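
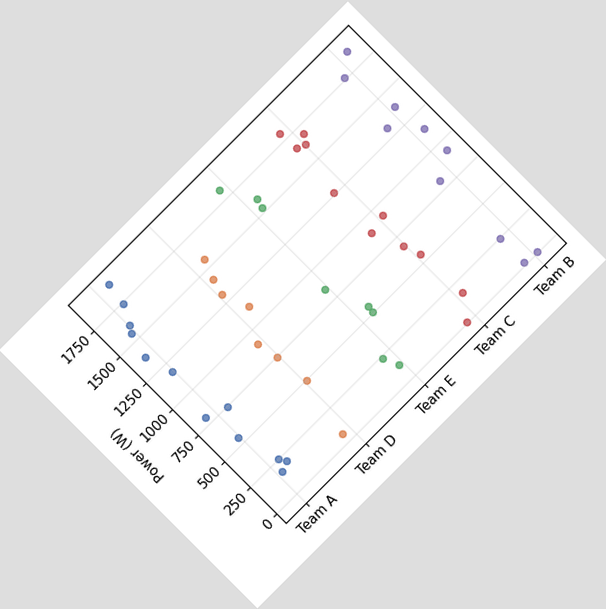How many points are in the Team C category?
The chart is tilted about 45° counter-clockwise. Counting the markers in the Team C column gives 11.

11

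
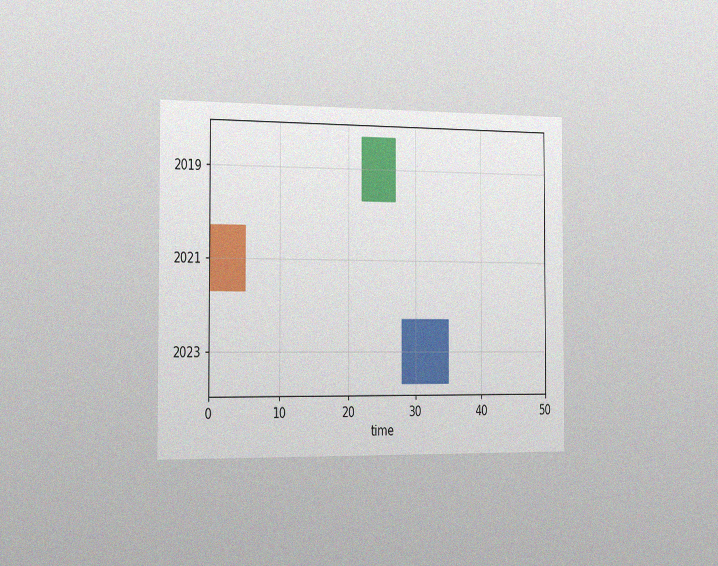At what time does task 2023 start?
28

The chart is viewed slightly from the left, with some photo noise. The 2023 bar begins at t=28.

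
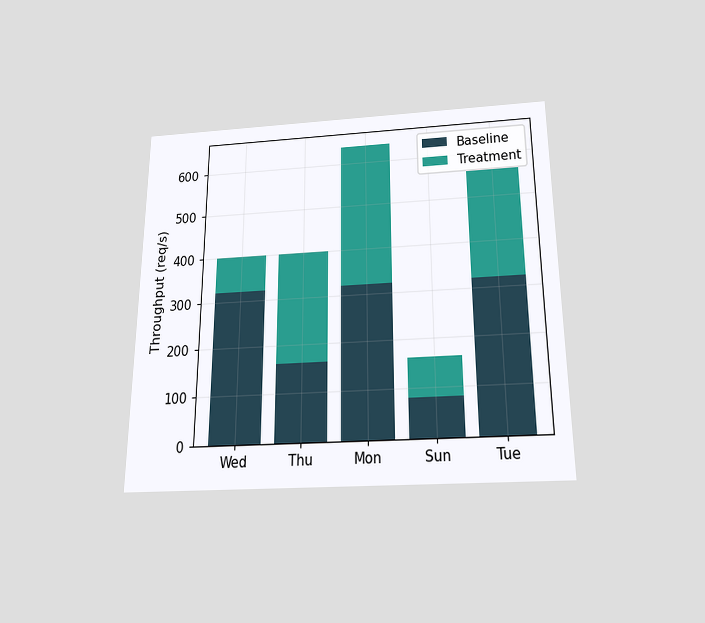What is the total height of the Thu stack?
The chart is viewed slightly from below. The Thu stack's top reaches 400req/s on the y-axis.

400req/s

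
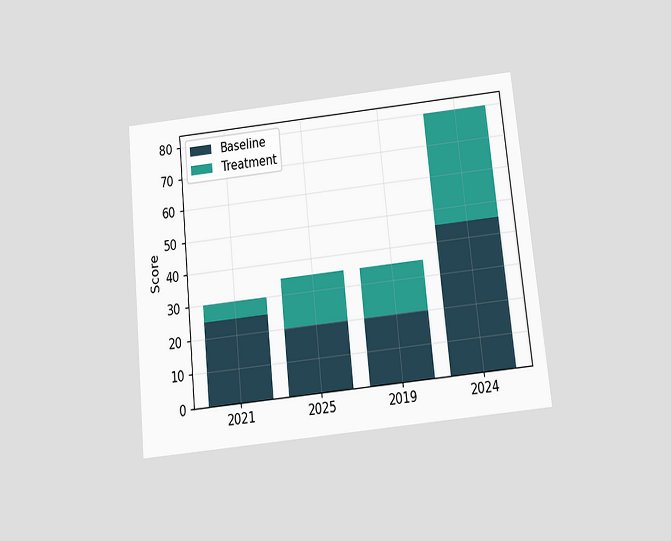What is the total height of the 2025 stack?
The chart is tilted about 6° counter-clockwise and viewed slightly from below. The 2025 stack's top reaches 35 on the y-axis.

35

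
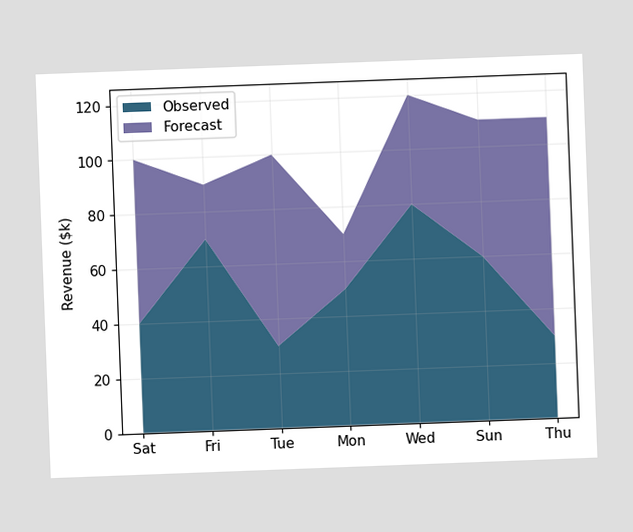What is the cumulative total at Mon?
The chart is tilted about 2° counter-clockwise. The stacked total at Mon reaches $70k.

$70k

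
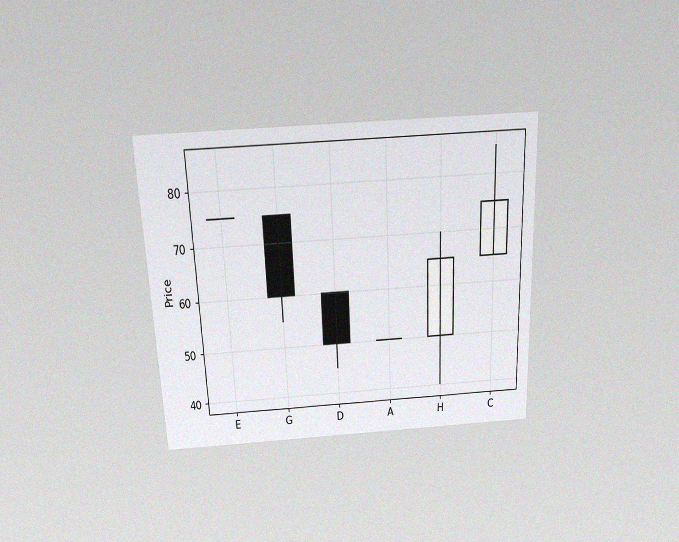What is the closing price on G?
The chart is tilted about 2° counter-clockwise and viewed slightly from above, with some photo noise. The G candle closes at 60.

60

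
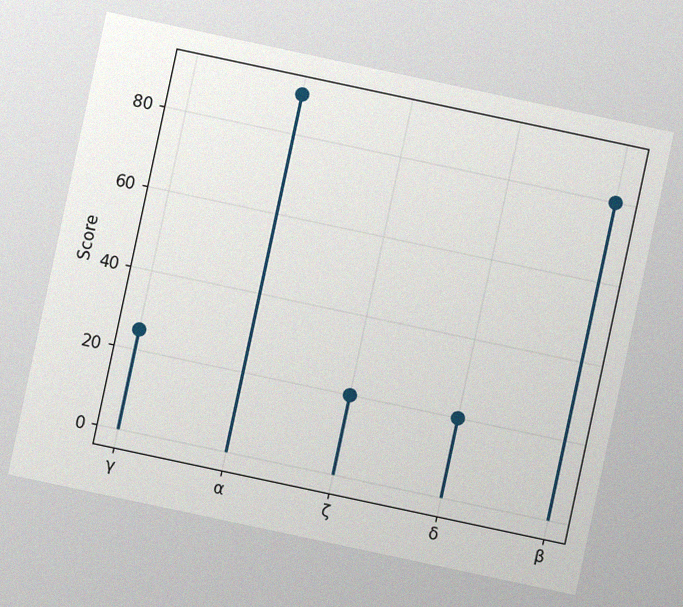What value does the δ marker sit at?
The chart is tilted about 12° clockwise, with some photo noise. The δ marker sits at 20.

20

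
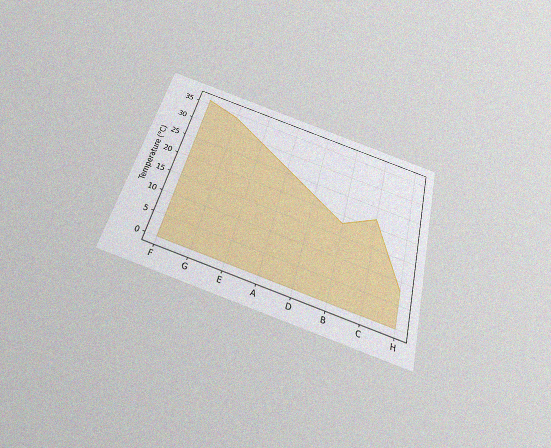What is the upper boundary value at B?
The chart is tilted about 14° clockwise and viewed slightly from below, with some photo noise. At B the upper boundary is at 18°C.

18°C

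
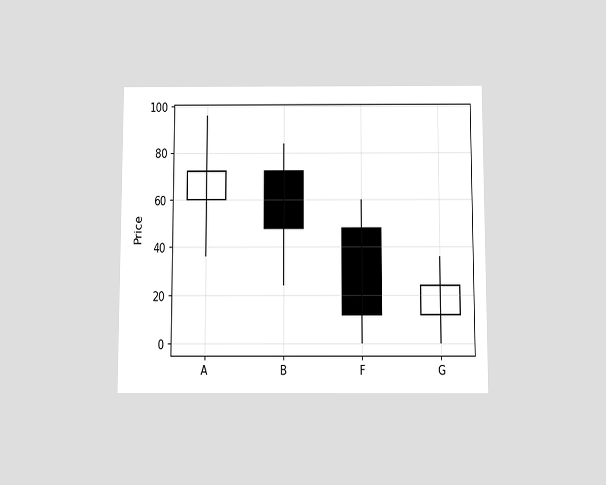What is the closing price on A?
The chart is viewed slightly from below. The A candle closes at 72.

72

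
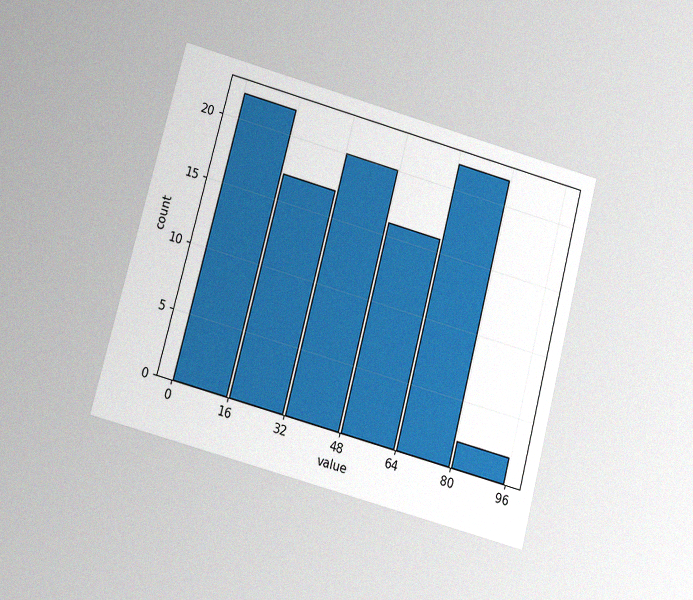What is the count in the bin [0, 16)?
The chart is tilted about 15° clockwise and viewed slightly from below, with some photo noise. The [0, 16) bin has height 22.

22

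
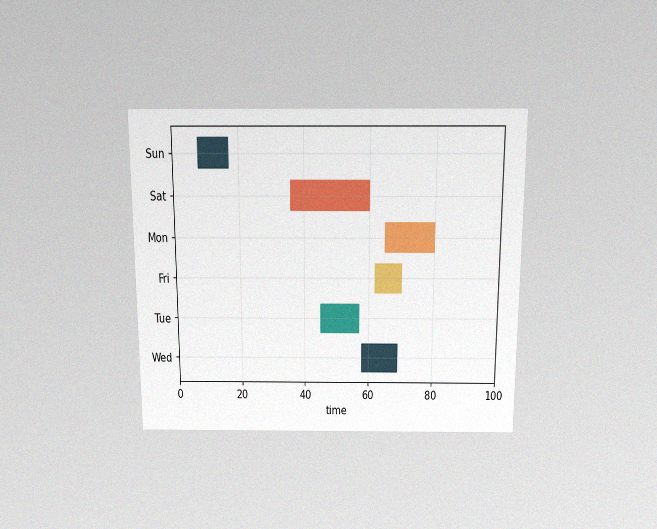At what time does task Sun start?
8

The chart is viewed slightly from above, with some photo noise. The Sun bar begins at t=8.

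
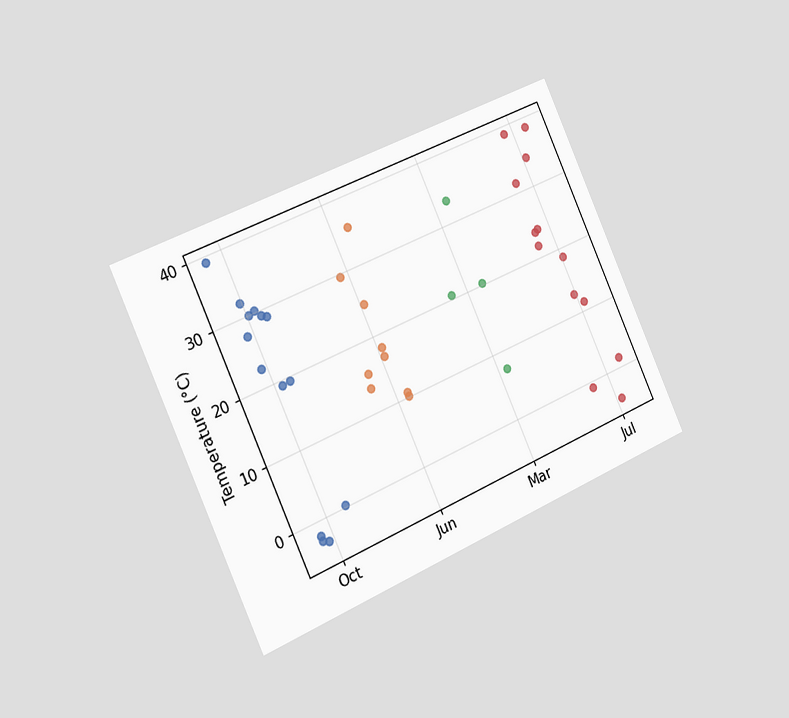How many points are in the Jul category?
13

The chart is tilted about 24° counter-clockwise and viewed slightly from the left. Counting the markers in the Jul column gives 13.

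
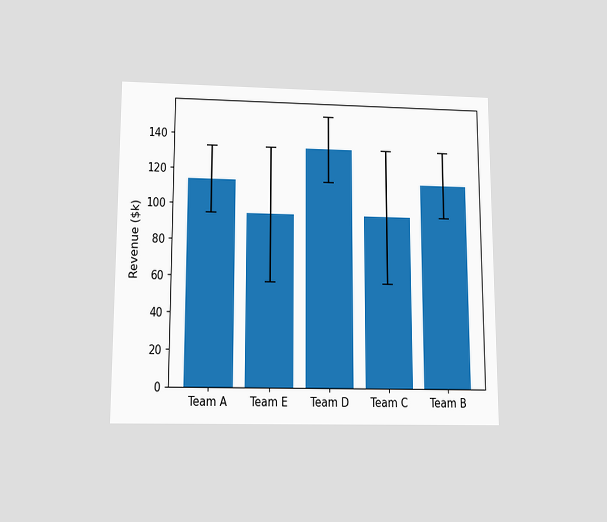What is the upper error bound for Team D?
The chart is viewed slightly from below. The Team D bar's upper whisker reaches $152k.

$152k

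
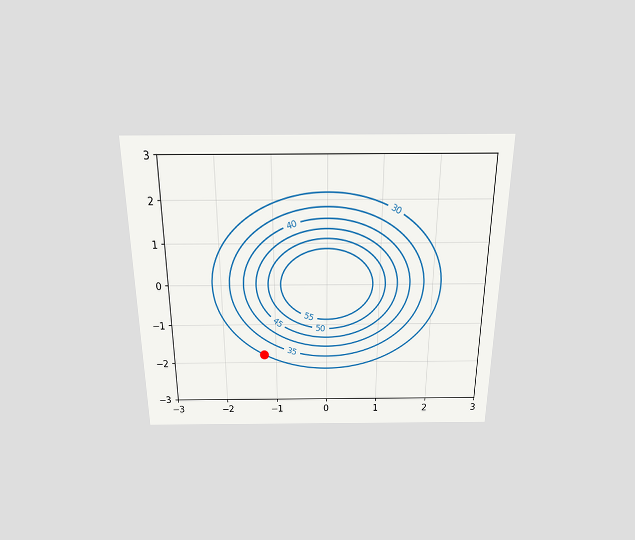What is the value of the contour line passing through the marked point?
The chart is viewed slightly from above. The marked point sits on the contour labelled 30.

30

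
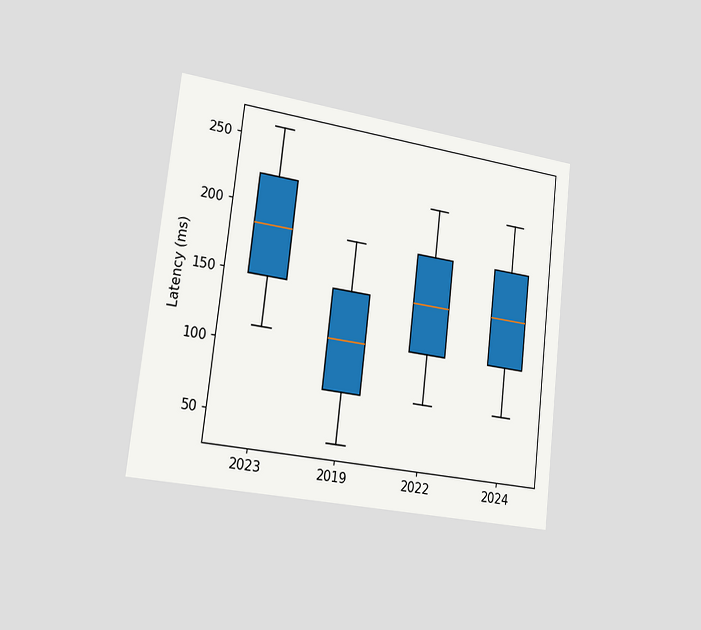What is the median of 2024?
The chart is tilted about 7° clockwise and viewed slightly from the left. The median line in the 2024 box sits at 148ms.

148ms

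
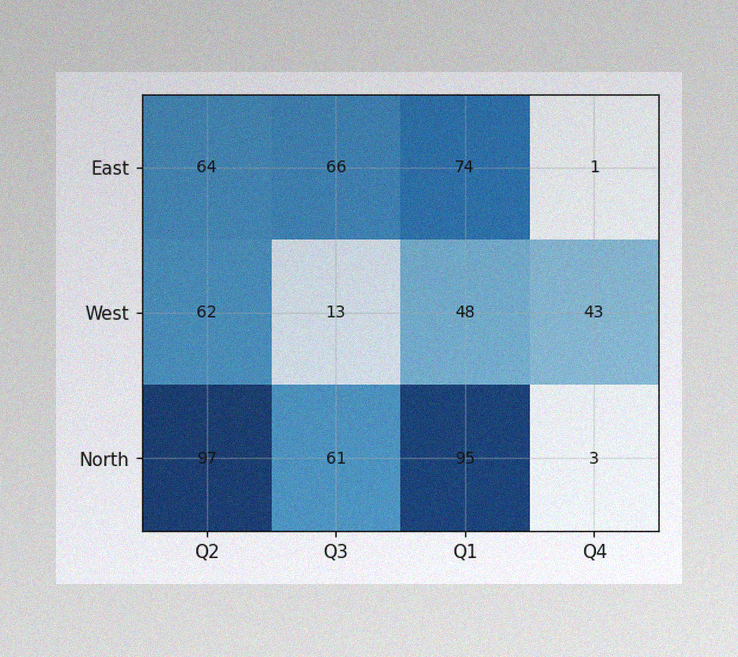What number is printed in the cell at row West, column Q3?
The image has some photo noise and uneven lighting. The (West, Q3) cell reads 13.

13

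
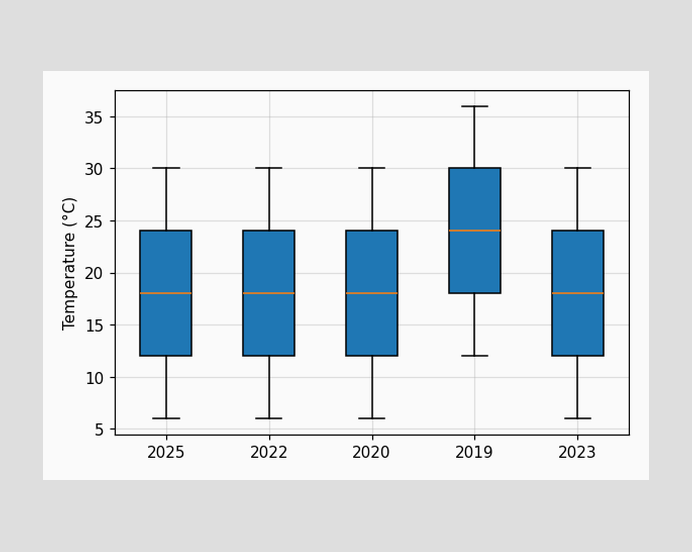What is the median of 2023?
The median line in the 2023 box sits at 18°C.

18°C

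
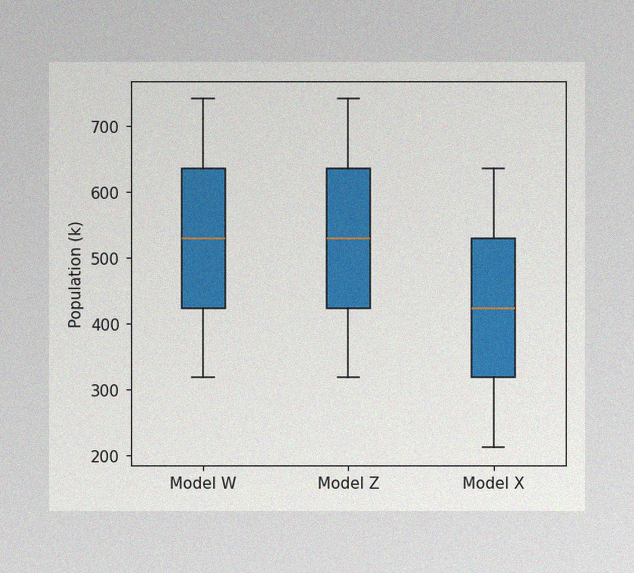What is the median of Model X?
The image has some photo noise and uneven lighting. The median line in the Model X box sits at 424k.

424k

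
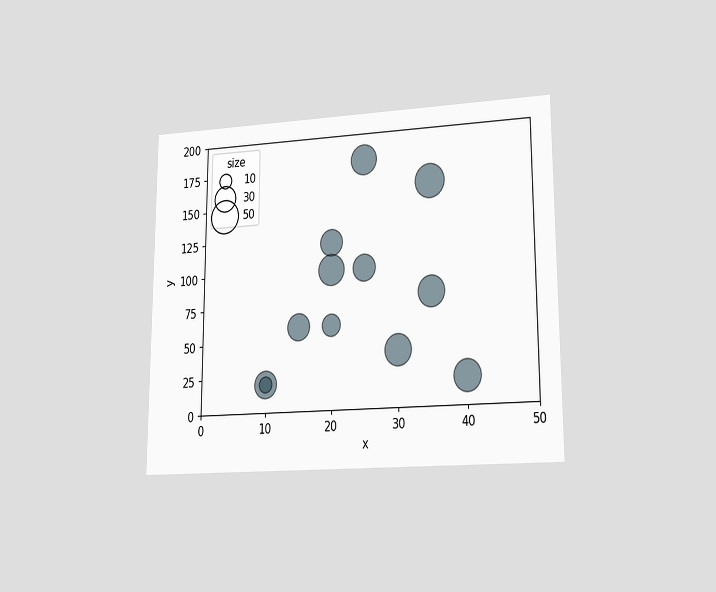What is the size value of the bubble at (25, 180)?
40

The chart is viewed at a slight angle. Matching the bubble at (25, 180) against the size legend gives 40.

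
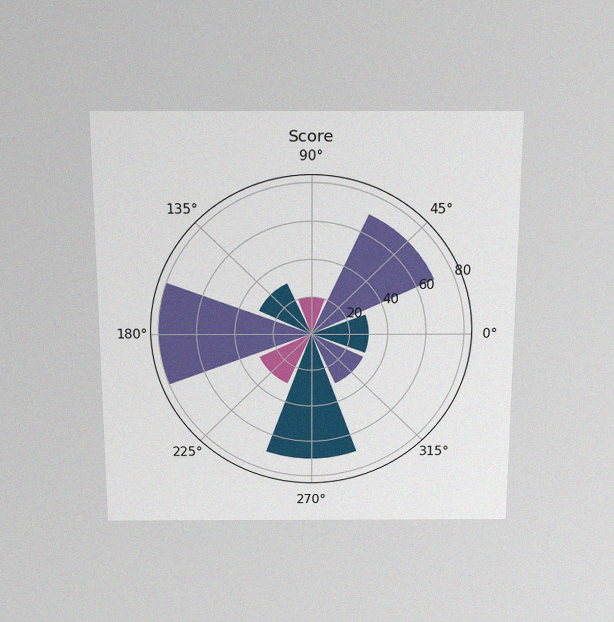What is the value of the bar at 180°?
The chart is viewed slightly from above, with some photo noise. The bar at 180° reaches 80 on the radial axis.

80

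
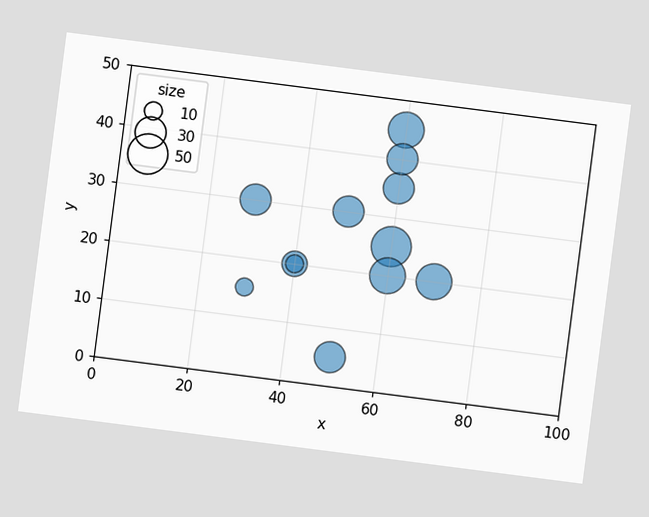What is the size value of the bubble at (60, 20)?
The chart is tilted about 7° clockwise. Matching the bubble at (60, 20) against the size legend gives 40.

40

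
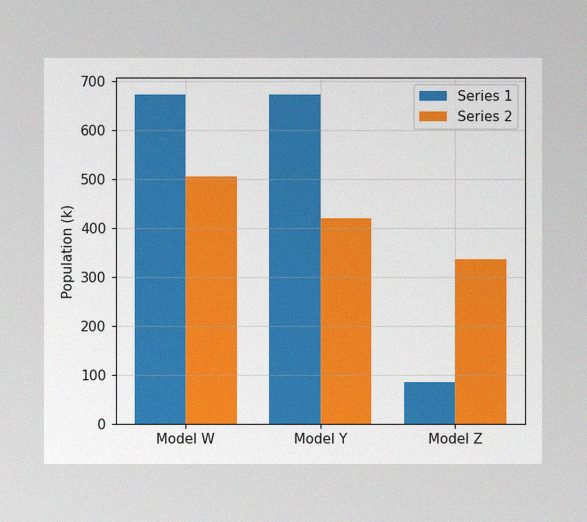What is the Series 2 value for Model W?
The image has some photo noise and uneven lighting. The Series 2 bar at Model W reaches 504k on the y-axis.

504k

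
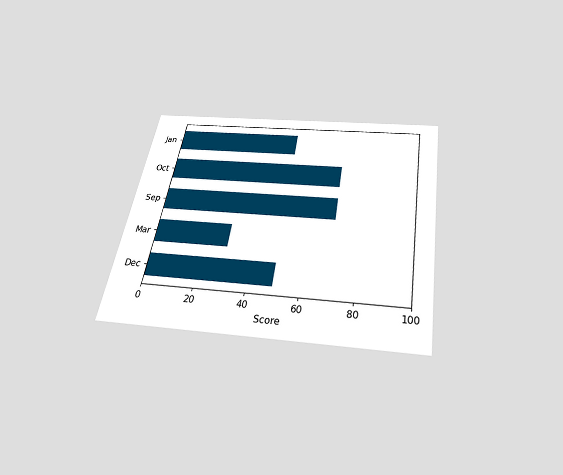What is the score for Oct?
70

The chart is tilted about 10° clockwise and viewed slightly from below. Reading along the chart's x-axis, the Oct bar reaches 70.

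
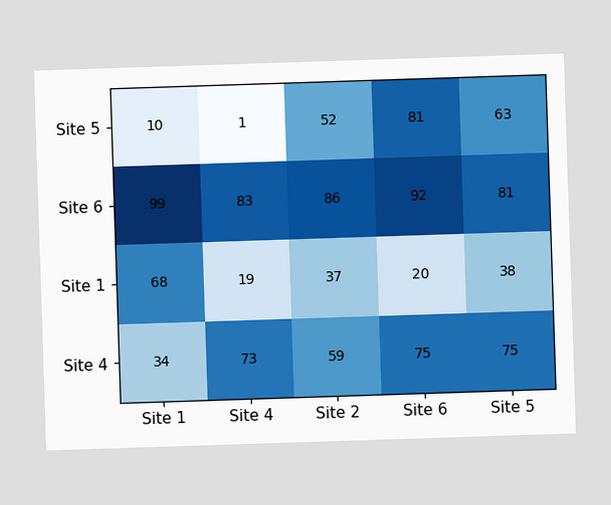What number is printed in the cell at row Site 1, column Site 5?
38

The (Site 1, Site 5) cell reads 38.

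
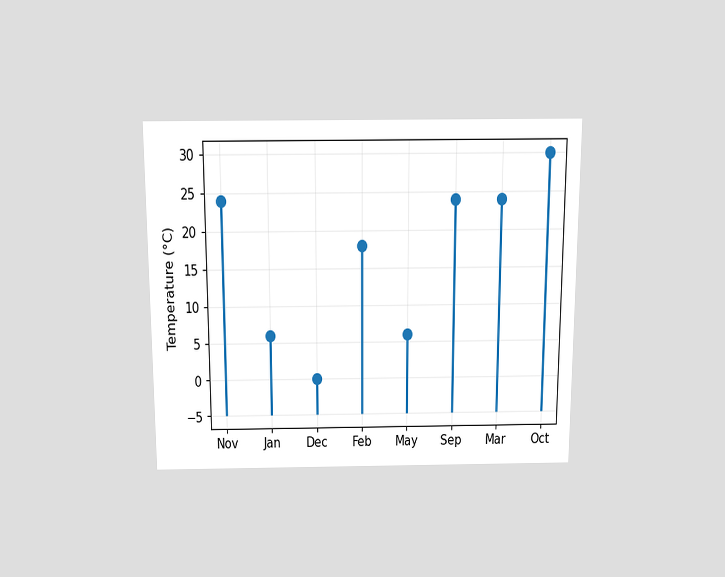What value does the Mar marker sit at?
The chart is viewed slightly from above. The Mar marker sits at 24°C.

24°C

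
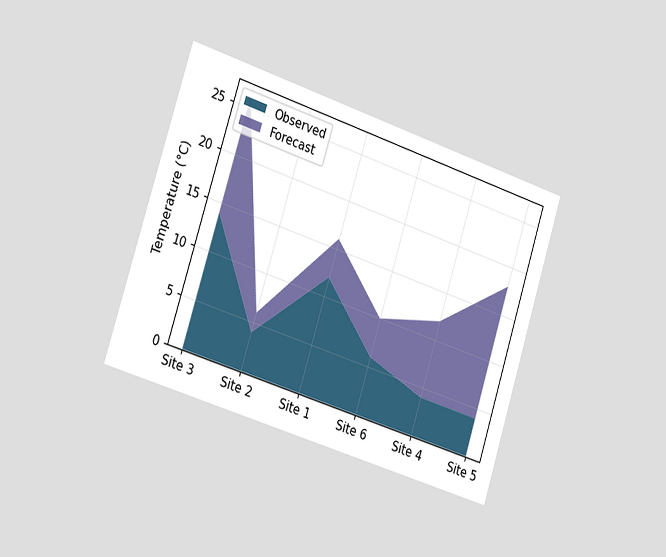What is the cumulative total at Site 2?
6°C

The chart is tilted about 18° clockwise and viewed slightly from the left. The stacked total at Site 2 reaches 6°C.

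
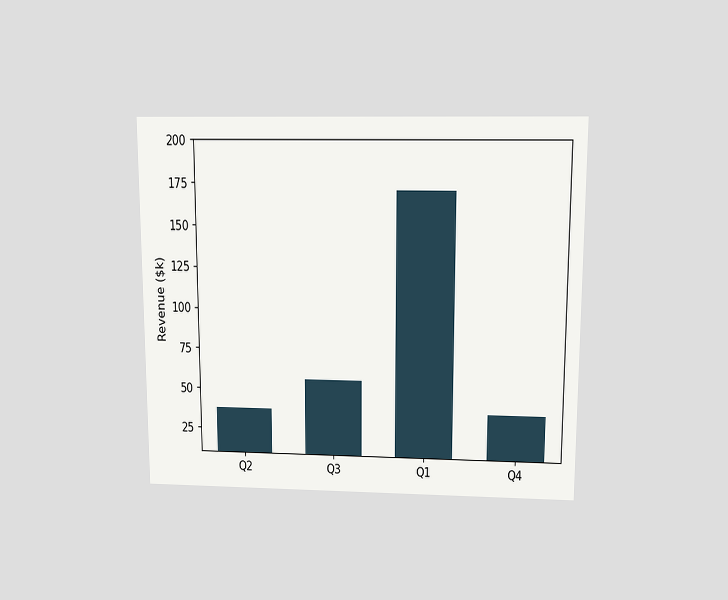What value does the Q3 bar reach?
The chart is viewed slightly from above. Reading along the chart's y-axis, the Q3 bar reaches $57k.

$57k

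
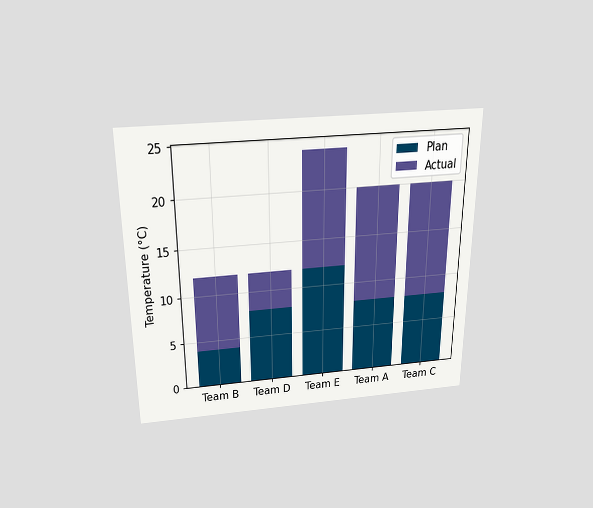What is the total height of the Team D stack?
12°C

The chart is viewed slightly from above. The Team D stack's top reaches 12°C on the y-axis.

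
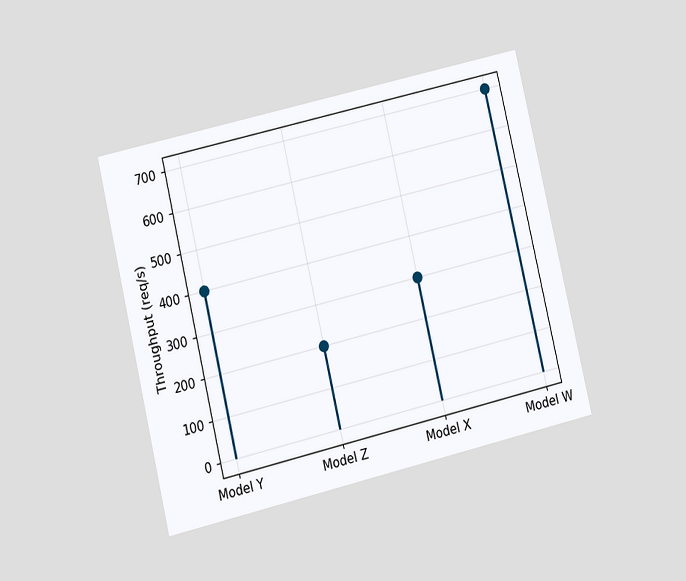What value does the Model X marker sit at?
300req/s

The chart is tilted about 13° counter-clockwise and viewed at a slight angle. The Model X marker sits at 300req/s.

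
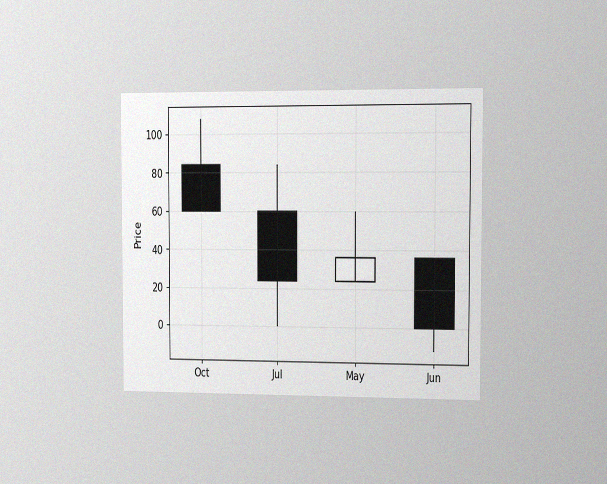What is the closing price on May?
36

The chart is viewed slightly from the right, with some photo noise. The May candle closes at 36.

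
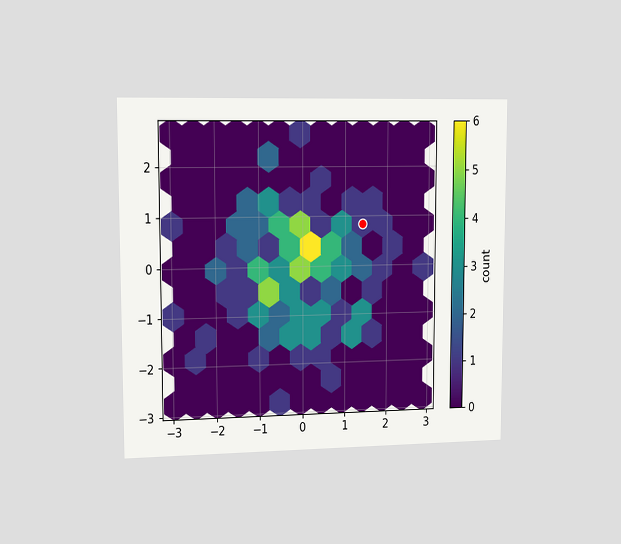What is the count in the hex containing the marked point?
The chart is viewed slightly from the left. The marked hex reads 1 on the colorbar.

1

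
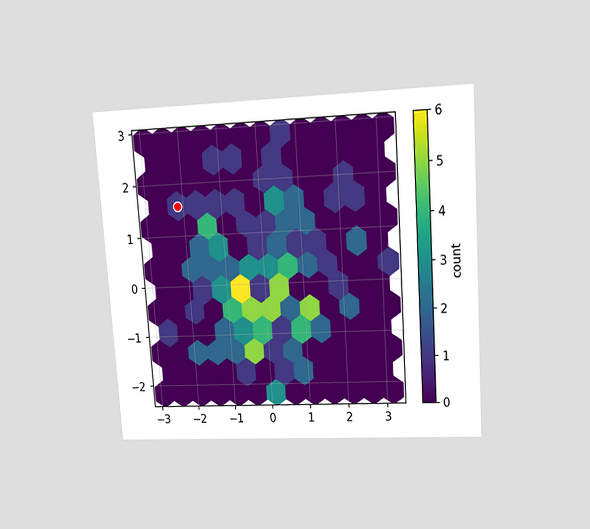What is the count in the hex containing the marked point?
The chart is tilted about 4° counter-clockwise and viewed at a slight angle. The marked hex reads 1 on the colorbar.

1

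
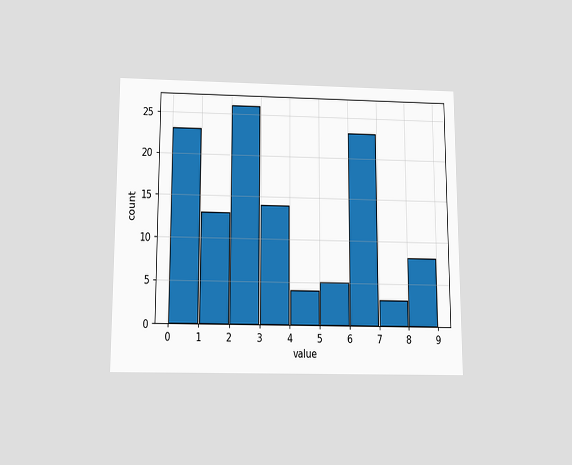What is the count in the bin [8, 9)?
The chart is viewed slightly from below. The [8, 9) bin has height 8.

8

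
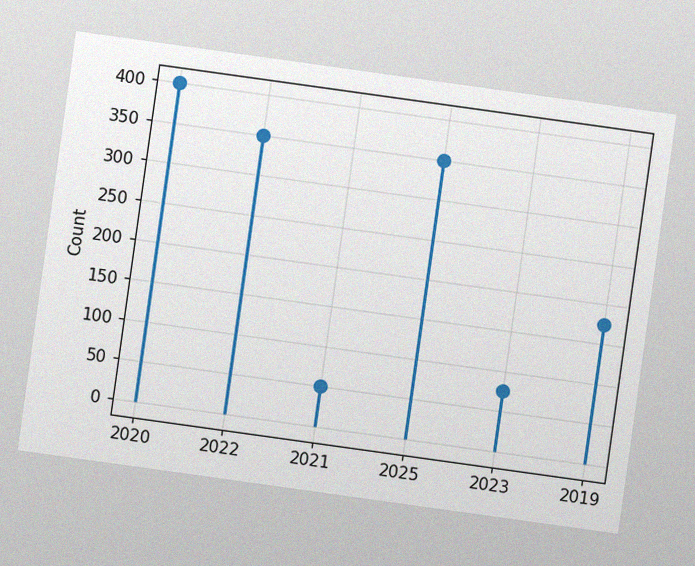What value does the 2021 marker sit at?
50

The chart is tilted about 8° clockwise, with some photo noise. The 2021 marker sits at 50.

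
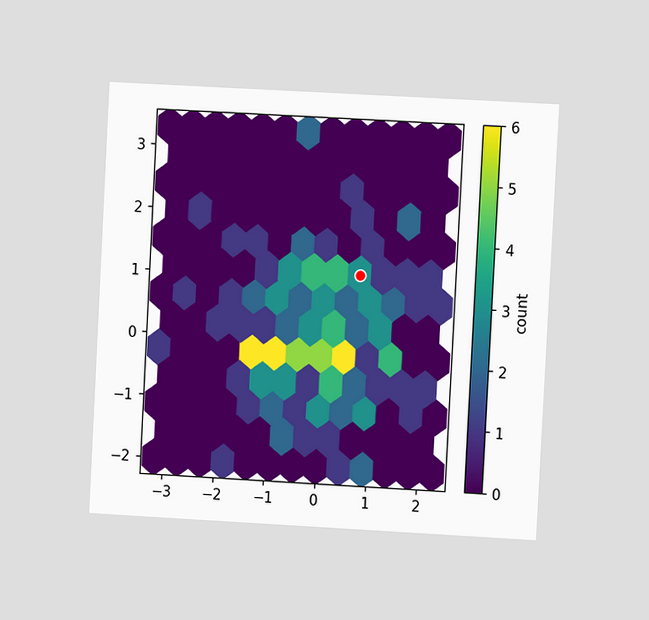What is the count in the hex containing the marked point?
The chart is tilted about 3° clockwise and viewed at a slight angle. The marked hex reads 3 on the colorbar.

3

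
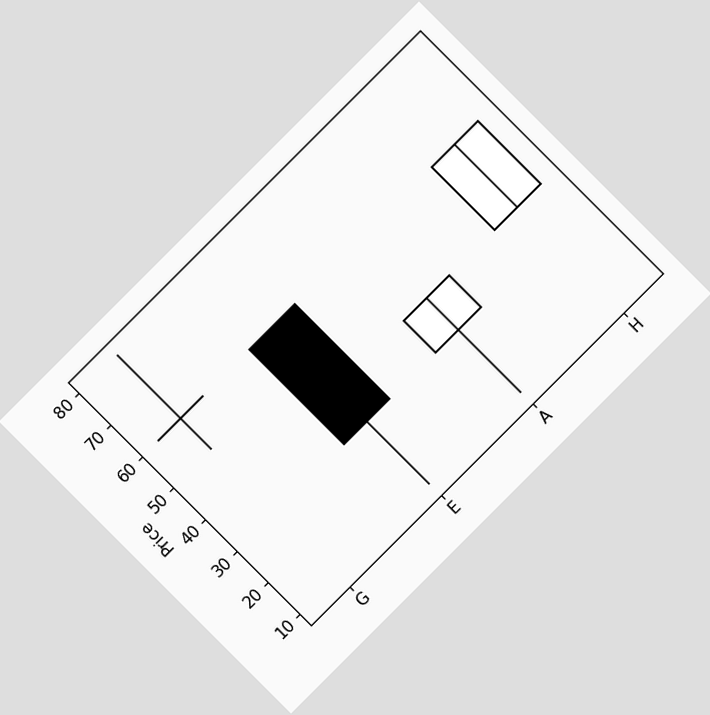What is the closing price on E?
30

The chart is tilted about 45° counter-clockwise. The E candle closes at 30.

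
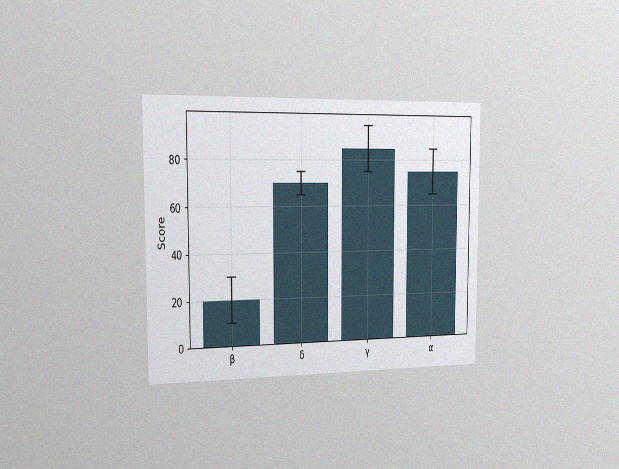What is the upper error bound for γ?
The chart is viewed slightly from the left, with some photo noise. The γ bar's upper whisker reaches 95.

95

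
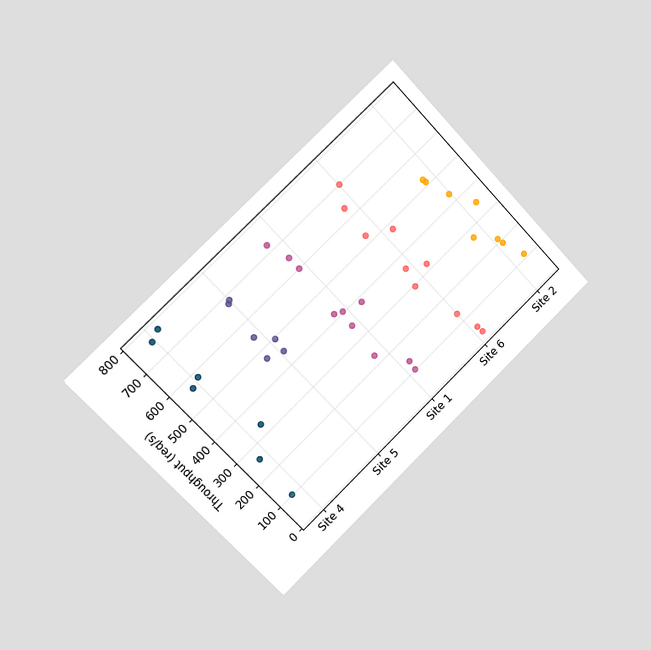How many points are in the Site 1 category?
The chart is tilted about 44° counter-clockwise and viewed slightly from the left. Counting the markers in the Site 1 column gives 10.

10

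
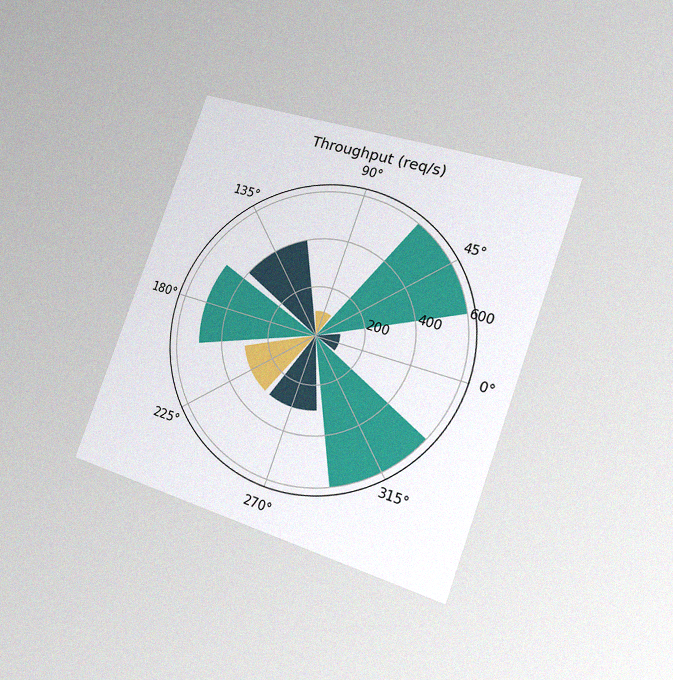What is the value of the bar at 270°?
The chart is tilted about 20° clockwise and viewed slightly from the right, with some photo noise. The bar at 270° reaches 300req/s on the radial axis.

300req/s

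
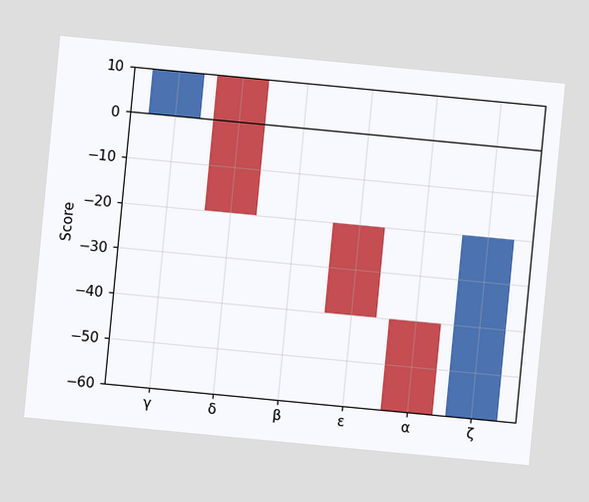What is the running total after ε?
-40

The chart is tilted about 5° clockwise. After ε the running total reaches -40.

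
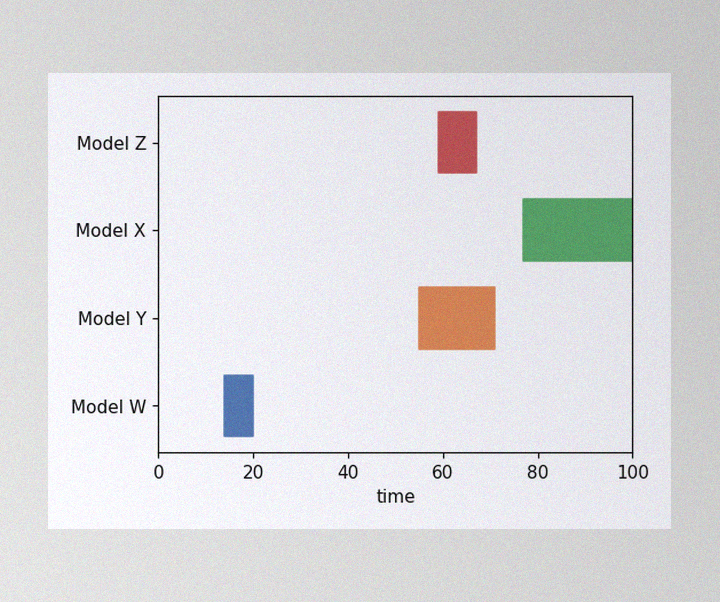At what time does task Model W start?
The image has some photo noise and uneven lighting. The Model W bar begins at t=14.

14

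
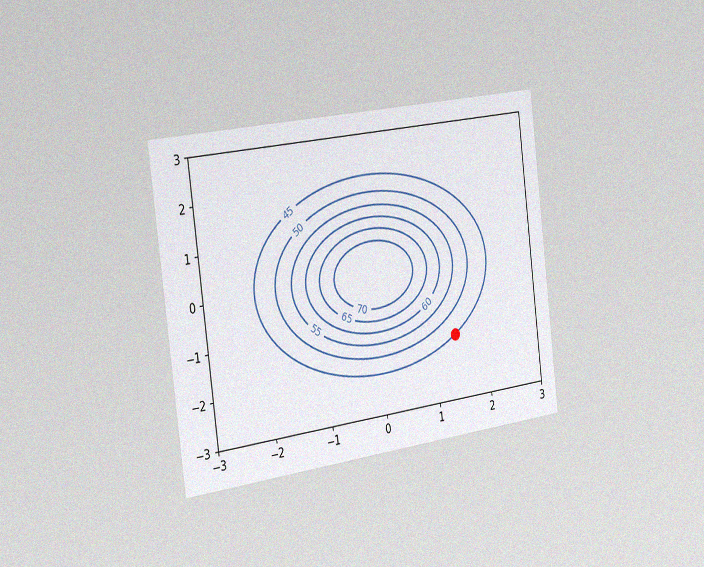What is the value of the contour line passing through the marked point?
The chart is tilted about 7° counter-clockwise and viewed slightly from the left, with some photo noise. The marked point sits on the contour labelled 45.

45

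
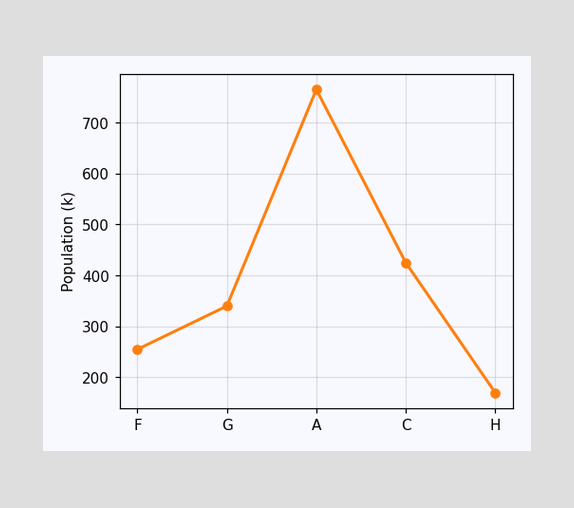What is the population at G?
340k

At G, the line is at 340k.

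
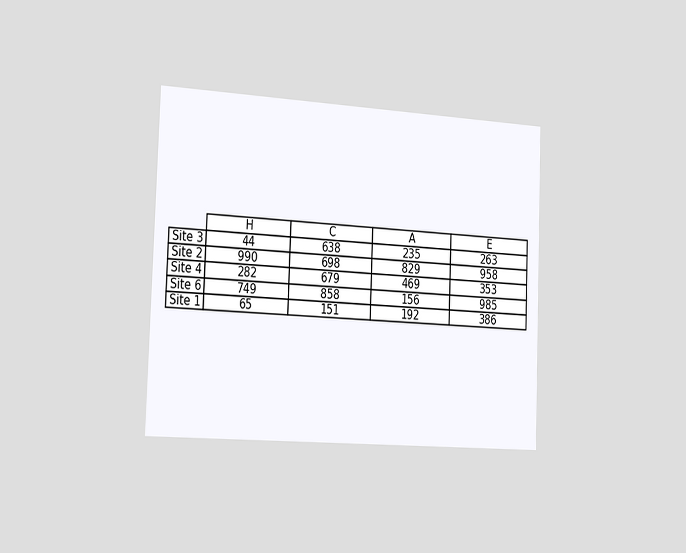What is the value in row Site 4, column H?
282

The chart is tilted about 2° clockwise and viewed slightly from the left. The (Site 4, H) cell reads 282.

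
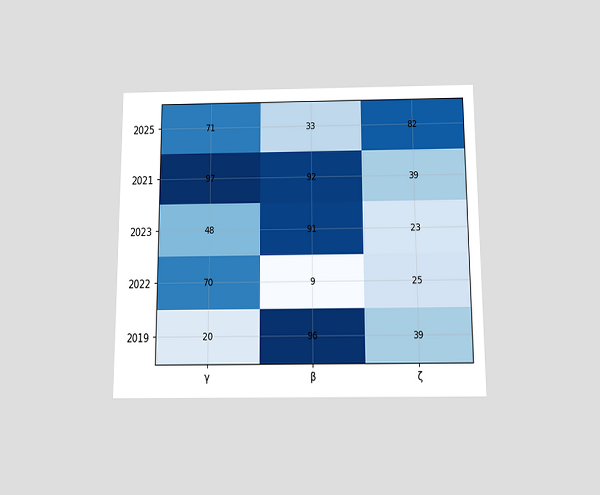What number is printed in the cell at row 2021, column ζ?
39

The chart is viewed slightly from below. The (2021, ζ) cell reads 39.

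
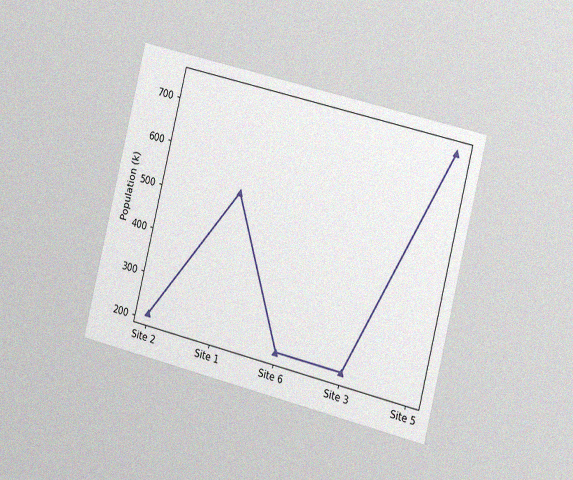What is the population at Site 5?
742k

The chart is tilted about 14° clockwise and viewed slightly from the right, with some photo noise. At Site 5, the line is at 742k.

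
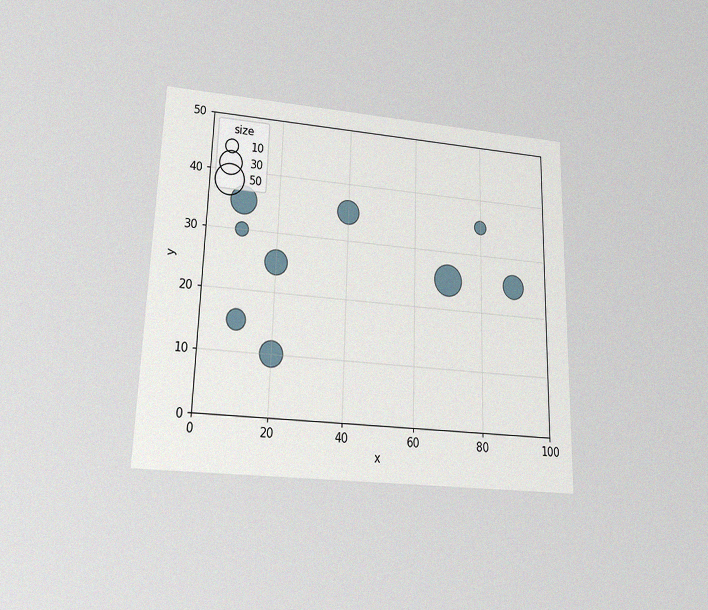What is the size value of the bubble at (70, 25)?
50

The chart is viewed slightly from below, with some photo noise. Matching the bubble at (70, 25) against the size legend gives 50.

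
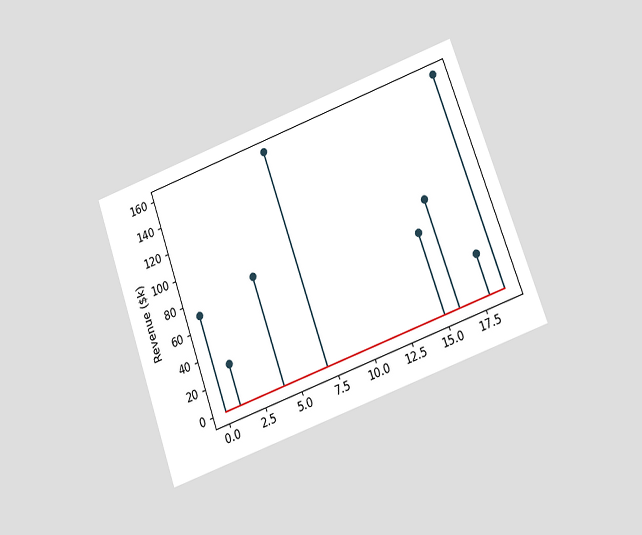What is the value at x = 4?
The chart is tilted about 20° counter-clockwise and viewed at a slight angle. The stem at x=4 reaches $80k.

$80k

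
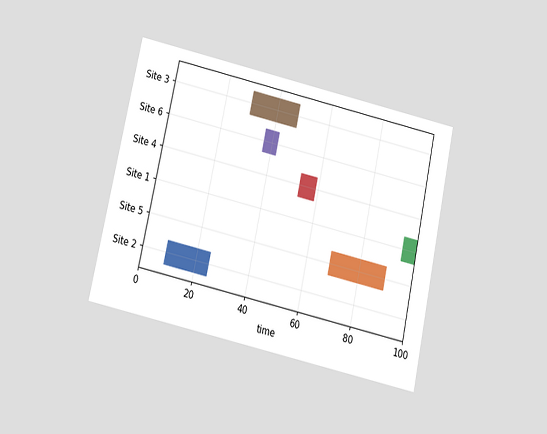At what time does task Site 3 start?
The chart is tilted about 12° clockwise and viewed slightly from below. The Site 3 bar begins at t=30.

30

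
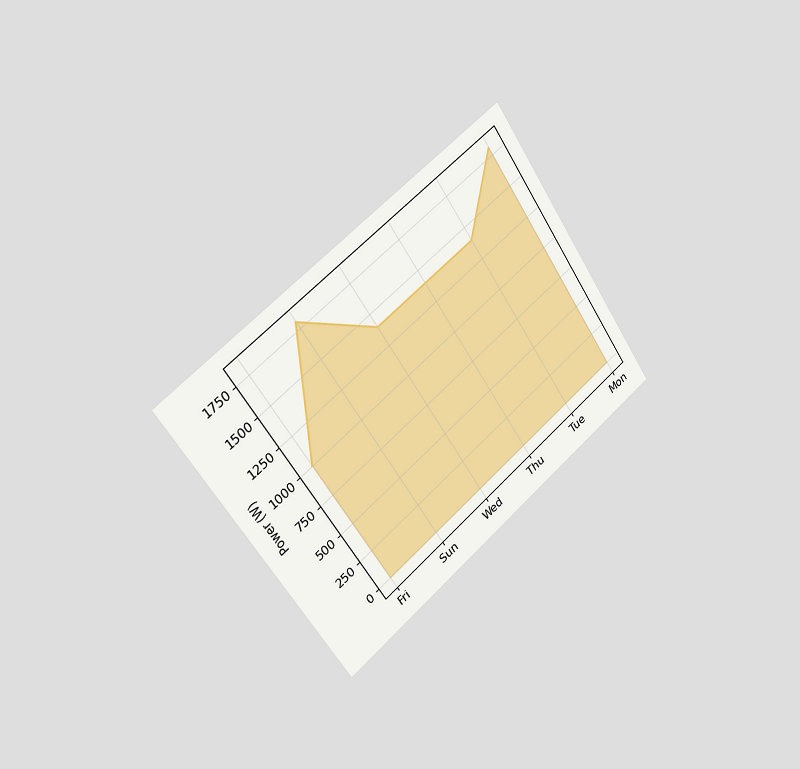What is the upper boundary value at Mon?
The chart is tilted about 35° counter-clockwise and viewed slightly from the left. At Mon the upper boundary is at 1800W.

1800W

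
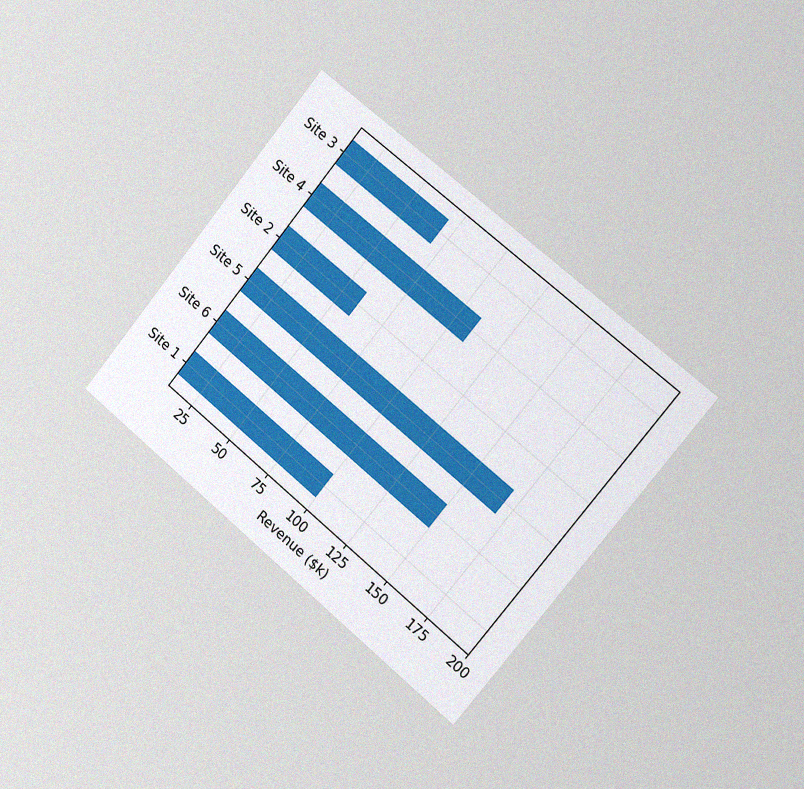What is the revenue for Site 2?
The chart is tilted about 39° clockwise and viewed slightly from the right, with some photo noise. Reading along the chart's x-axis, the Site 2 bar reaches $60k.

$60k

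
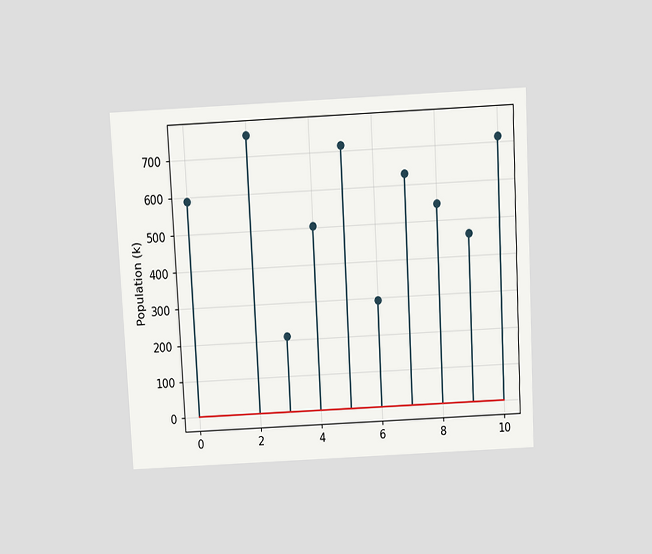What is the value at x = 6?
294k

The chart is tilted about 3° counter-clockwise and viewed slightly from above. The stem at x=6 reaches 294k.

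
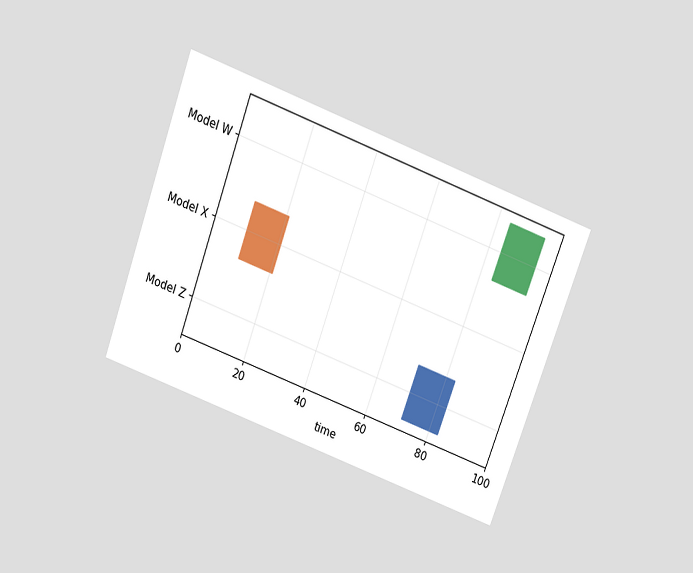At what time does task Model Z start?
71

The chart is tilted about 20° clockwise and viewed slightly from above. The Model Z bar begins at t=71.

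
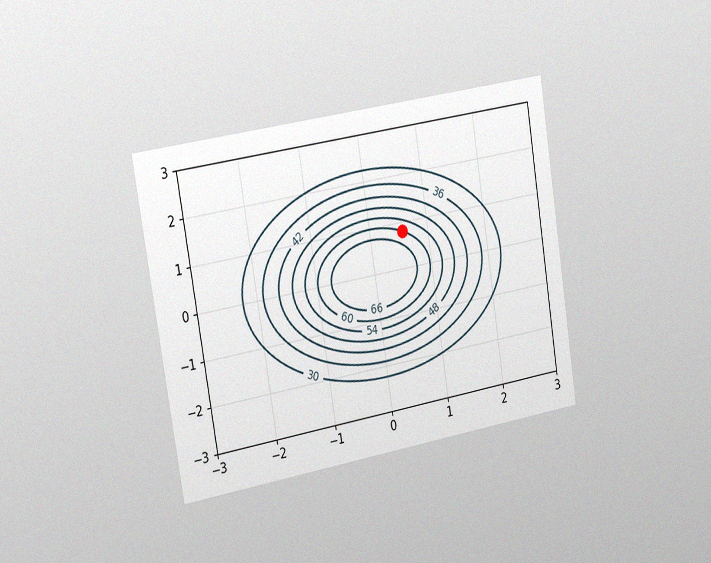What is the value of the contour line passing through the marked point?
60

The chart is tilted about 9° counter-clockwise and viewed slightly from the left, with some photo noise. The marked point sits on the contour labelled 60.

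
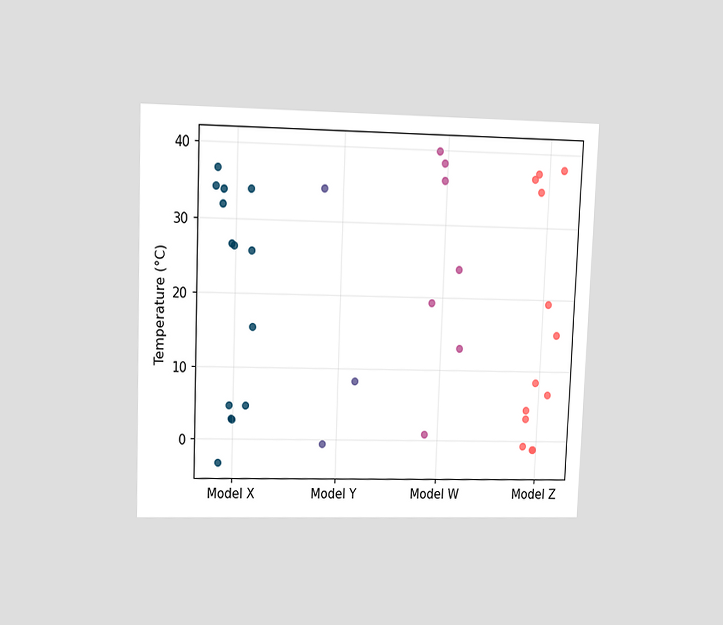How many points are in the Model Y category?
The chart is tilted about 2° clockwise and viewed at a slight angle. Counting the markers in the Model Y column gives 3.

3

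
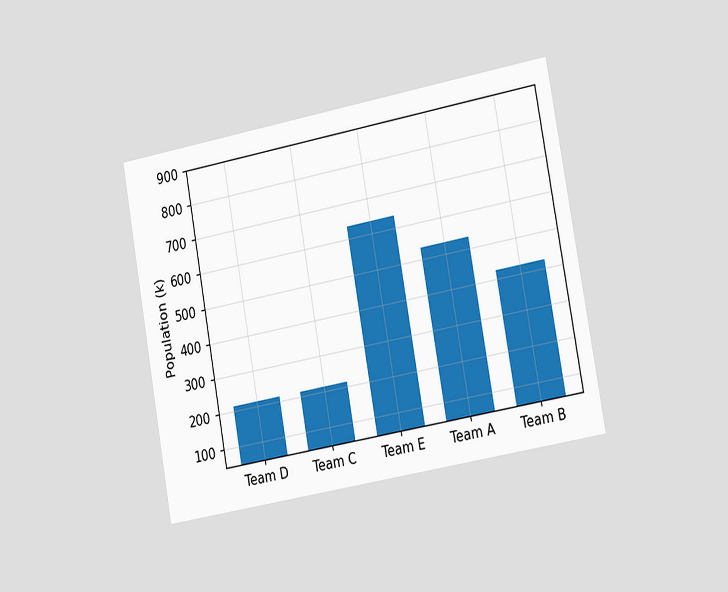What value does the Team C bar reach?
The chart is tilted about 10° counter-clockwise and viewed slightly from the right. Reading along the chart's y-axis, the Team C bar reaches 212k.

212k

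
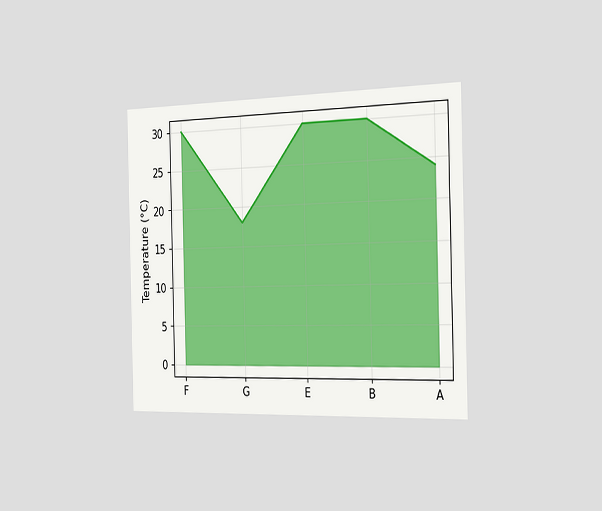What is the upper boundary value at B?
30°C

The chart is viewed slightly from the right. At B the upper boundary is at 30°C.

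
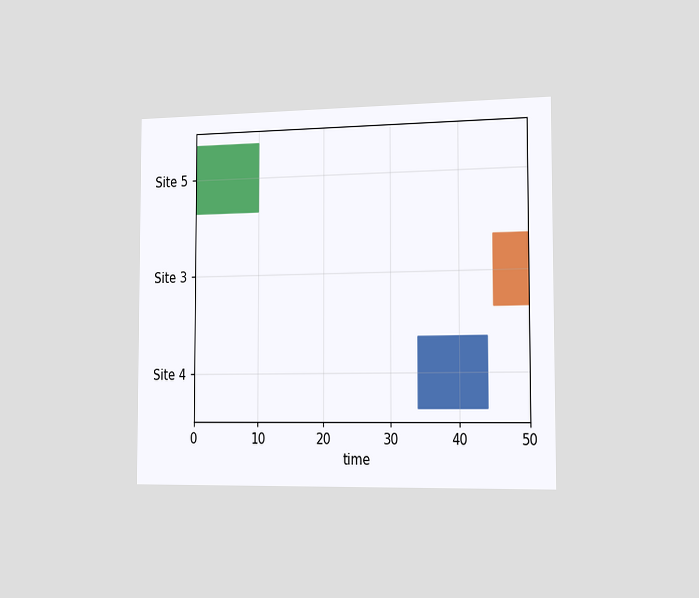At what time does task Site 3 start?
45

The chart is viewed slightly from the right. The Site 3 bar begins at t=45.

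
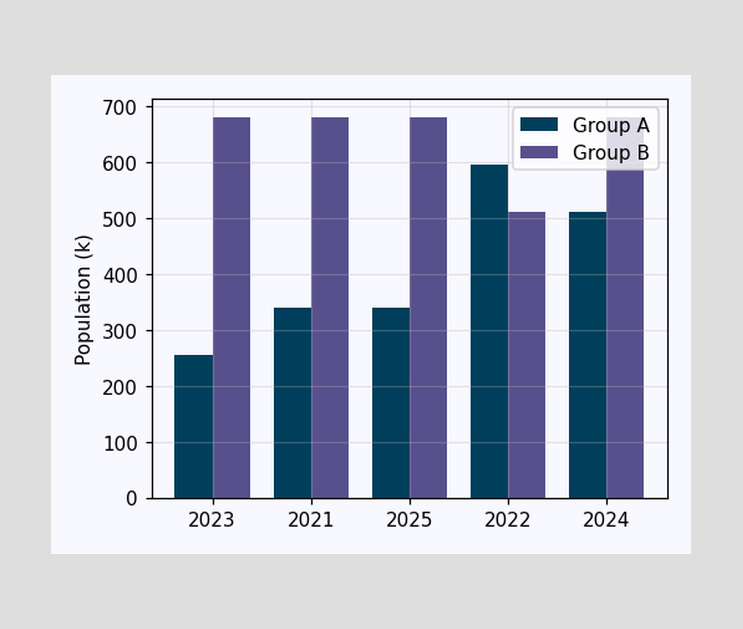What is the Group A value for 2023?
255k

The Group A bar at 2023 reaches 255k on the y-axis.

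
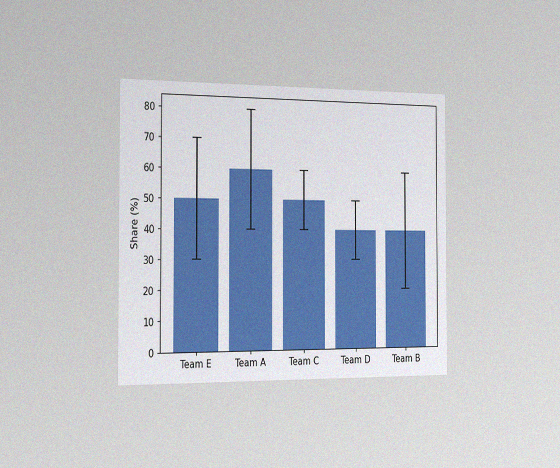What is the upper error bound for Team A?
80%

The chart is viewed slightly from the left, with some photo noise. The Team A bar's upper whisker reaches 80%.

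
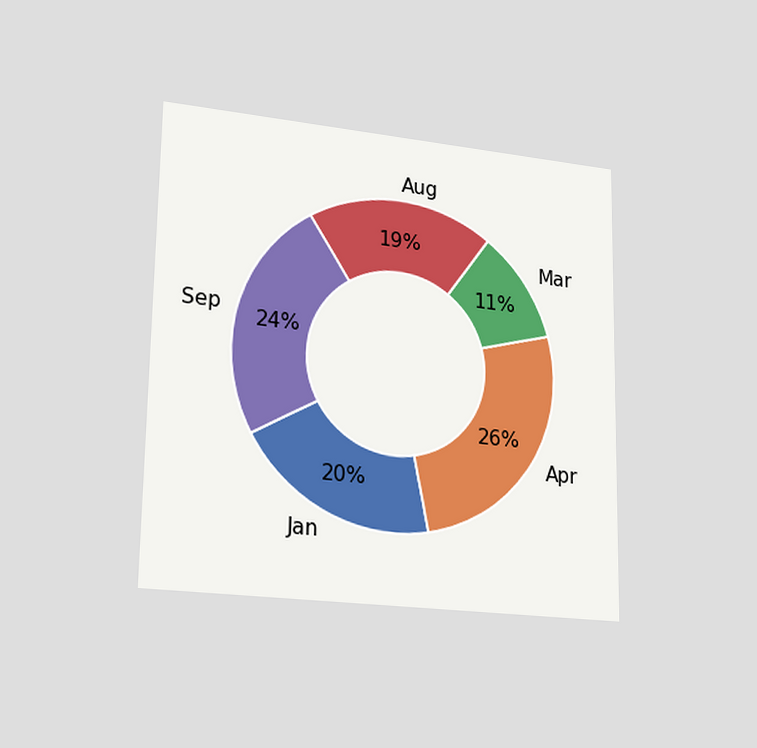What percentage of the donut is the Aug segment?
The chart is viewed slightly from the left. The Aug segment takes up 19% of the ring.

19%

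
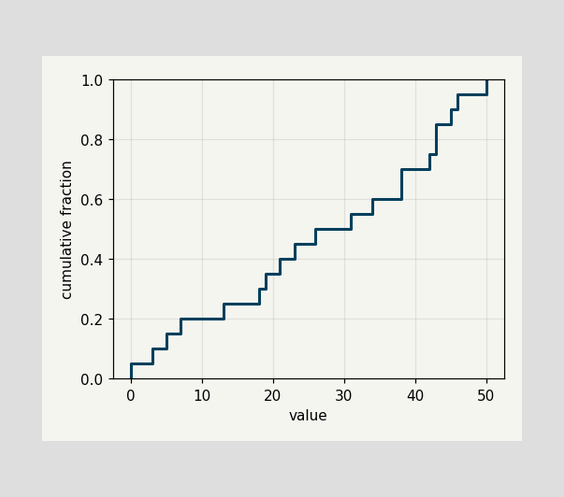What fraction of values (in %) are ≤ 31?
55%

At x=31 the ECDF step is at 55%.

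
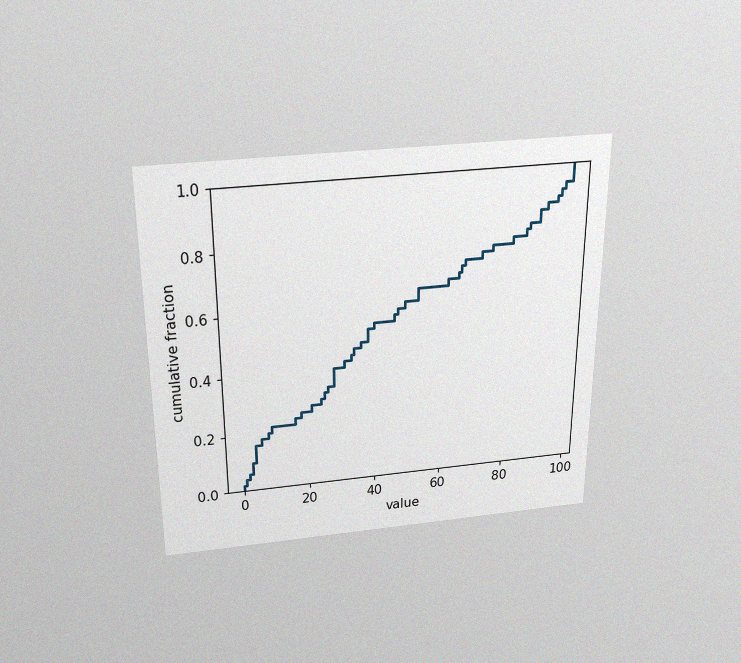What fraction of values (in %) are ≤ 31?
42%

The chart is viewed slightly from above, with some photo noise. At x=31 the ECDF step is at 42%.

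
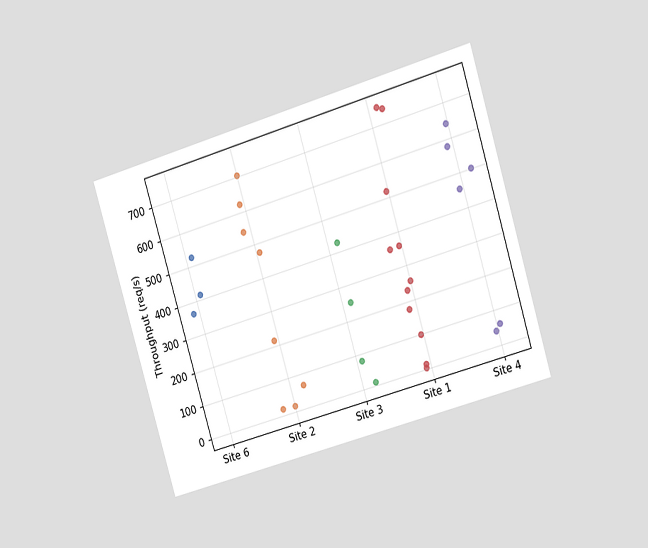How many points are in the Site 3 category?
4

The chart is tilted about 17° counter-clockwise and viewed slightly from the right. Counting the markers in the Site 3 column gives 4.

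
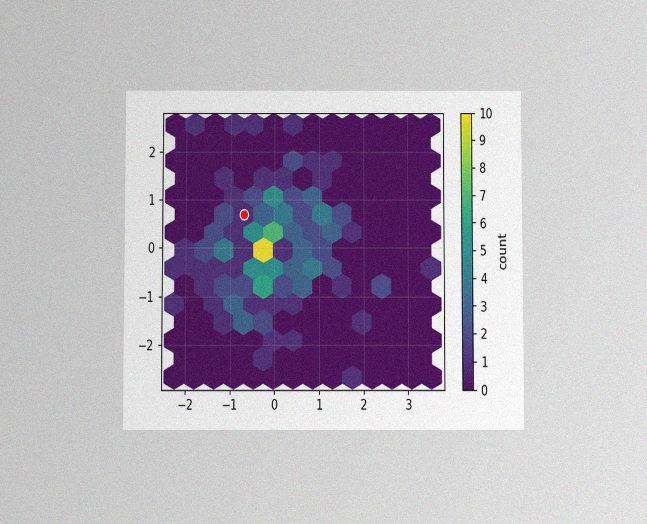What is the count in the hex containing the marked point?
1

The chart is viewed slightly from below, with some photo noise. The marked hex reads 1 on the colorbar.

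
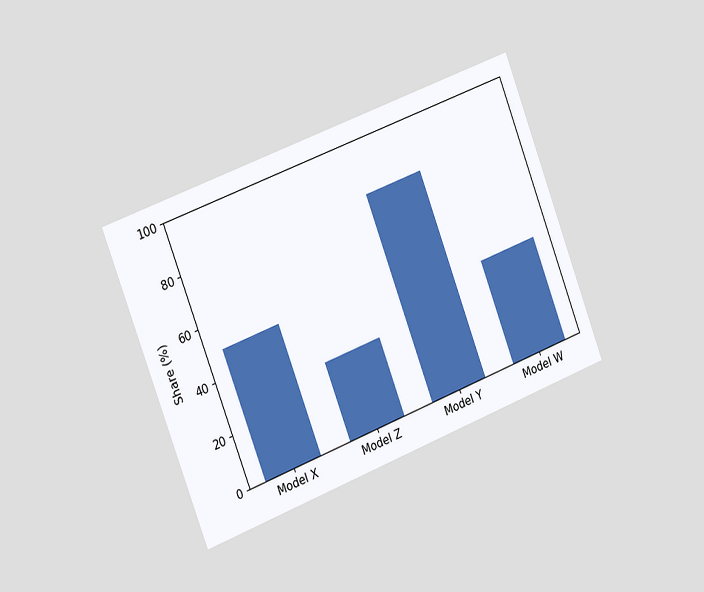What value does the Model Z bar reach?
30%

The chart is tilted about 21° counter-clockwise and viewed slightly from the left. Reading along the chart's y-axis, the Model Z bar reaches 30%.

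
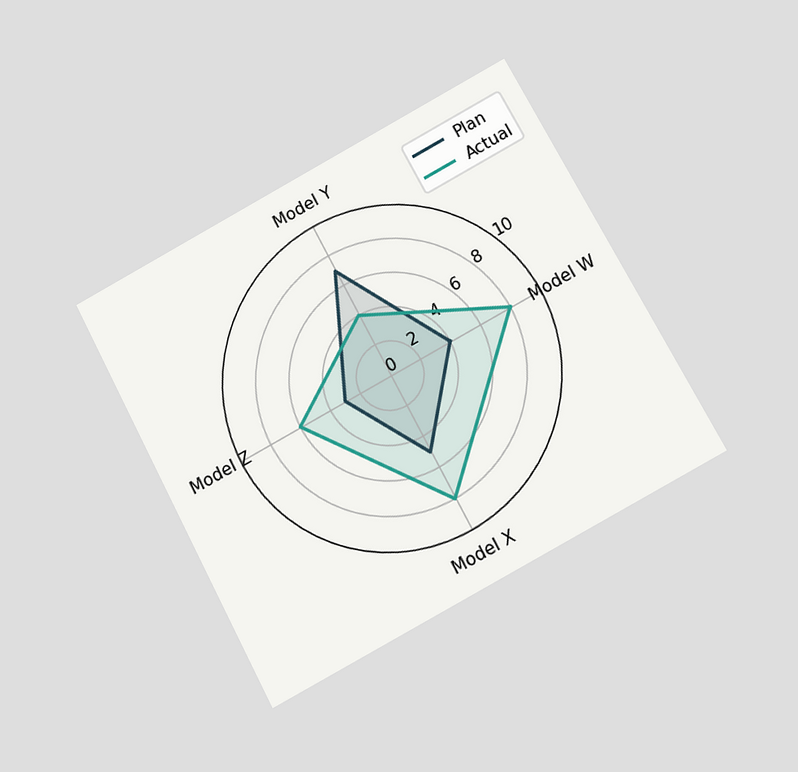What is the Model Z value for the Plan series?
3

The chart is tilted about 28° counter-clockwise and viewed slightly from below. On the Model Z axis, Plan reaches 3.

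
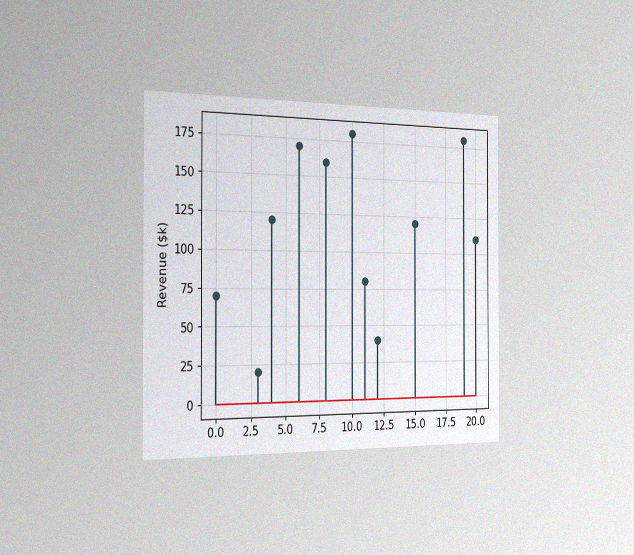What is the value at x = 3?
The chart is viewed slightly from the left, with some photo noise. The stem at x=3 reaches $20k.

$20k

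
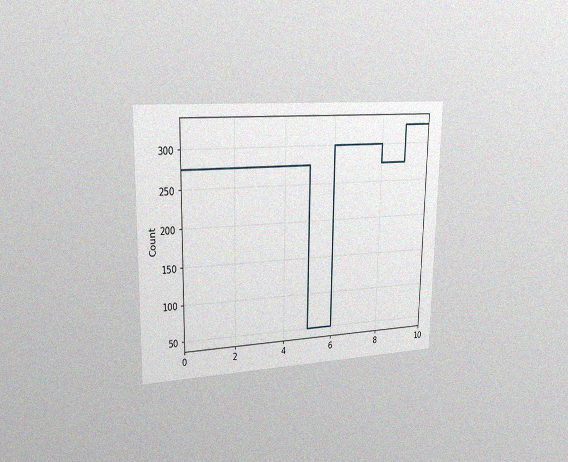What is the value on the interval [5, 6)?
50

The chart is viewed slightly from the left, with some photo noise. On [5, 6) the step sits at 50.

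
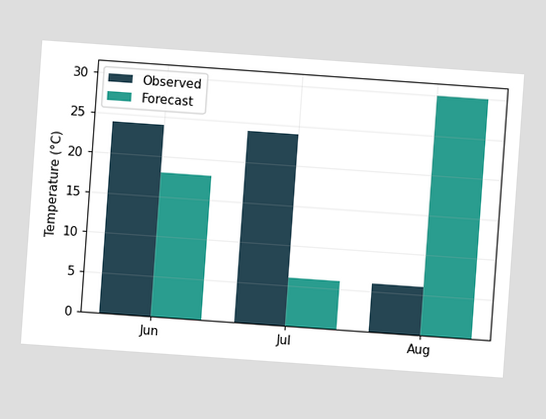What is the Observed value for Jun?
24°C

The chart is tilted about 4° clockwise. The Observed bar at Jun reaches 24°C on the y-axis.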